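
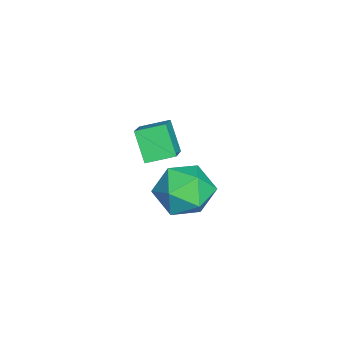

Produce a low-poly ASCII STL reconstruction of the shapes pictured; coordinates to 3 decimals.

solid 
facet normal 0.350 0.853 0.386
outer loop
vertex 1.674 -0.699 -0.054
vertex 2.106 -1.274 0.825
vertex 2.732 -1.109 -0.108
endloop
endfacet
facet normal 0.327 0.887 -0.327
outer loop
vertex 1.674 -0.699 -0.054
vertex 2.732 -1.109 -0.108
vertex 2.045 -1.188 -1.009
endloop
endfacet
facet normal -0.348 0.773 -0.531
outer loop
vertex 1.674 -0.699 -0.054
vertex 2.045 -1.188 -1.009
vertex 0.995 -1.402 -0.633
endloop
endfacet
facet normal -0.741 0.669 0.056
outer loop
vertex 1.674 -0.699 -0.054
vertex 0.995 -1.402 -0.633
vertex 1.033 -1.455 0.501
endloop
endfacet
facet normal -0.309 0.719 0.622
outer loop
vertex 1.674 -0.699 -0.054
vertex 1.033 -1.455 0.501
vertex 2.106 -1.274 0.825
endloop
endfacet
facet normal 0.728 0.357 -0.586
outer loop
vertex 2.045 -1.188 -1.009
vertex 2.732 -1.109 -0.108
vertex 2.707 -2.065 -0.721
endloop
endfacet
facet normal 0.766 0.303 0.567
outer loop
vertex 2.732 -1.109 -0.108
vertex 2.106 -1.274 0.825
vertex 2.745 -2.118 0.413
endloop
endfacet
facet normal -0.301 0.085 0.950
outer loop
vertex 2.106 -1.274 0.825
vertex 1.033 -1.455 0.501
vertex 1.695 -2.332 0.789
endloop
endfacet
facet normal -0.999 0.005 0.034
outer loop
vertex 1.033 -1.455 0.501
vertex 0.995 -1.402 -0.633
vertex 1.008 -2.411 -0.112
endloop
endfacet
facet normal -0.363 0.172 -0.916
outer loop
vertex 0.995 -1.402 -0.633
vertex 2.045 -1.188 -1.009
vertex 1.634 -2.246 -1.045
endloop
endfacet
facet normal 0.741 -0.669 -0.056
outer loop
vertex 2.066 -2.821 -0.166
vertex 2.707 -2.065 -0.721
vertex 2.745 -2.118 0.413
endloop
endfacet
facet normal 0.348 -0.773 0.531
outer loop
vertex 2.066 -2.821 -0.166
vertex 2.745 -2.118 0.413
vertex 1.695 -2.332 0.789
endloop
endfacet
facet normal -0.327 -0.887 0.327
outer loop
vertex 2.066 -2.821 -0.166
vertex 1.695 -2.332 0.789
vertex 1.008 -2.411 -0.112
endloop
endfacet
facet normal -0.350 -0.853 -0.386
outer loop
vertex 2.066 -2.821 -0.166
vertex 1.008 -2.411 -0.112
vertex 1.634 -2.246 -1.045
endloop
endfacet
facet normal 0.309 -0.719 -0.622
outer loop
vertex 2.066 -2.821 -0.166
vertex 1.634 -2.246 -1.045
vertex 2.707 -2.065 -0.721
endloop
endfacet
facet normal 0.999 -0.005 -0.034
outer loop
vertex 2.745 -2.118 0.413
vertex 2.707 -2.065 -0.721
vertex 2.732 -1.109 -0.108
endloop
endfacet
facet normal 0.363 -0.172 0.916
outer loop
vertex 1.695 -2.332 0.789
vertex 2.745 -2.118 0.413
vertex 2.106 -1.274 0.825
endloop
endfacet
facet normal -0.728 -0.357 0.586
outer loop
vertex 1.008 -2.411 -0.112
vertex 1.695 -2.332 0.789
vertex 1.033 -1.455 0.501
endloop
endfacet
facet normal -0.766 -0.303 -0.567
outer loop
vertex 1.634 -2.246 -1.045
vertex 1.008 -2.411 -0.112
vertex 0.995 -1.402 -0.633
endloop
endfacet
facet normal 0.301 -0.085 -0.950
outer loop
vertex 2.707 -2.065 -0.721
vertex 1.634 -2.246 -1.045
vertex 2.045 -1.188 -1.009
endloop
endfacet
facet normal -0.849 -0.043 -0.526
outer loop
vertex 2.368 -3.131 3.343
vertex 2.14 -2.169 3.632
vertex 2.967 -2.688 2.339
endloop
endfacet
facet normal 0.221 -0.934 -0.280
outer loop
vertex 4.08 -2.631 3.028
vertex 2.368 -3.131 3.343
vertex 2.967 -2.688 2.339
endloop
endfacet
facet normal -0.849 -0.043 -0.526
outer loop
vertex 2.967 -2.688 2.339
vertex 2.14 -2.169 3.632
vertex 2.739 -1.726 2.628
endloop
endfacet
facet normal 0.479 0.355 -0.803
outer loop
vertex 2.739 -1.726 2.628
vertex 4.08 -2.631 3.028
vertex 2.967 -2.688 2.339
endloop
endfacet
facet normal -0.479 -0.355 0.803
outer loop
vertex 2.368 -3.131 3.343
vertex 3.253 -2.112 4.321
vertex 2.14 -2.169 3.632
endloop
endfacet
facet normal 0.221 -0.934 -0.280
outer loop
vertex 3.481 -3.074 4.032
vertex 2.368 -3.131 3.343
vertex 4.08 -2.631 3.028
endloop
endfacet
facet normal -0.479 -0.355 0.803
outer loop
vertex 3.481 -3.074 4.032
vertex 3.253 -2.112 4.321
vertex 2.368 -3.131 3.343
endloop
endfacet
facet normal -0.221 0.934 0.280
outer loop
vertex 2.14 -2.169 3.632
vertex 3.253 -2.112 4.321
vertex 2.739 -1.726 2.628
endloop
endfacet
facet normal 0.479 0.355 -0.803
outer loop
vertex 3.852 -1.669 3.317
vertex 4.08 -2.631 3.028
vertex 2.739 -1.726 2.628
endloop
endfacet
facet normal -0.221 0.934 0.280
outer loop
vertex 2.739 -1.726 2.628
vertex 3.253 -2.112 4.321
vertex 3.852 -1.669 3.317
endloop
endfacet
facet normal 0.849 0.043 0.526
outer loop
vertex 3.852 -1.669 3.317
vertex 3.481 -3.074 4.032
vertex 4.08 -2.631 3.028
endloop
endfacet
facet normal 0.849 0.043 0.526
outer loop
vertex 3.253 -2.112 4.321
vertex 3.481 -3.074 4.032
vertex 3.852 -1.669 3.317
endloop
endfacet

endsolid


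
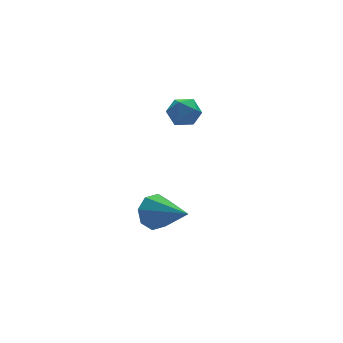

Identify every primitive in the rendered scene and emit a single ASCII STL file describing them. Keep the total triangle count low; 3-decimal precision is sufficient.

solid 
facet normal 0.099 0.400 0.911
outer loop
vertex 0.235 4.132 2.89
vertex 0.061 3.435 3.215
vertex 0.811 3.618 3.053
endloop
endfacet
facet normal 0.524 0.728 0.442
outer loop
vertex 0.235 4.132 2.89
vertex 0.811 3.618 3.053
vertex 0.822 4.021 2.376
endloop
endfacet
facet normal 0.116 0.990 -0.081
outer loop
vertex 0.235 4.132 2.89
vertex 0.822 4.021 2.376
vertex 0.08 4.087 2.118
endloop
endfacet
facet normal -0.562 0.824 0.065
outer loop
vertex 0.235 4.132 2.89
vertex 0.08 4.087 2.118
vertex -0.391 3.725 2.637
endloop
endfacet
facet normal -0.573 0.459 0.679
outer loop
vertex 0.235 4.132 2.89
vertex -0.391 3.725 2.637
vertex 0.061 3.435 3.215
endloop
endfacet
facet normal 0.958 0.238 0.157
outer loop
vertex 0.822 4.021 2.376
vertex 0.811 3.618 3.053
vertex 1.011 3.255 2.383
endloop
endfacet
facet normal 0.269 -0.292 0.918
outer loop
vertex 0.811 3.618 3.053
vertex 0.061 3.435 3.215
vertex 0.54 2.893 2.902
endloop
endfacet
facet normal -0.818 -0.197 0.541
outer loop
vertex 0.061 3.435 3.215
vertex -0.391 3.725 2.637
vertex -0.202 2.959 2.644
endloop
endfacet
facet normal -0.801 0.393 -0.452
outer loop
vertex -0.391 3.725 2.637
vertex 0.08 4.087 2.118
vertex -0.191 3.362 1.967
endloop
endfacet
facet normal 0.298 0.661 -0.688
outer loop
vertex 0.08 4.087 2.118
vertex 0.822 4.021 2.376
vertex 0.559 3.545 1.805
endloop
endfacet
facet normal 0.562 -0.824 -0.065
outer loop
vertex 0.385 2.848 2.13
vertex 1.011 3.255 2.383
vertex 0.54 2.893 2.902
endloop
endfacet
facet normal -0.116 -0.990 0.081
outer loop
vertex 0.385 2.848 2.13
vertex 0.54 2.893 2.902
vertex -0.202 2.959 2.644
endloop
endfacet
facet normal -0.524 -0.728 -0.442
outer loop
vertex 0.385 2.848 2.13
vertex -0.202 2.959 2.644
vertex -0.191 3.362 1.967
endloop
endfacet
facet normal -0.099 -0.400 -0.911
outer loop
vertex 0.385 2.848 2.13
vertex -0.191 3.362 1.967
vertex 0.559 3.545 1.805
endloop
endfacet
facet normal 0.573 -0.459 -0.679
outer loop
vertex 0.385 2.848 2.13
vertex 0.559 3.545 1.805
vertex 1.011 3.255 2.383
endloop
endfacet
facet normal 0.801 -0.393 0.452
outer loop
vertex 0.54 2.893 2.902
vertex 1.011 3.255 2.383
vertex 0.811 3.618 3.053
endloop
endfacet
facet normal -0.298 -0.661 0.688
outer loop
vertex -0.202 2.959 2.644
vertex 0.54 2.893 2.902
vertex 0.061 3.435 3.215
endloop
endfacet
facet normal -0.958 -0.238 -0.157
outer loop
vertex -0.191 3.362 1.967
vertex -0.202 2.959 2.644
vertex -0.391 3.725 2.637
endloop
endfacet
facet normal -0.269 0.292 -0.918
outer loop
vertex 0.559 3.545 1.805
vertex -0.191 3.362 1.967
vertex 0.08 4.087 2.118
endloop
endfacet
facet normal 0.818 0.197 -0.541
outer loop
vertex 1.011 3.255 2.383
vertex 0.559 3.545 1.805
vertex 0.822 4.021 2.376
endloop
endfacet
facet normal -0.228 0.865 -0.448
outer loop
vertex -2.515 -0.658 0.083
vertex -3.25 -0.641 0.49
vertex -2.476 -0.355 0.648
endloop
endfacet
facet normal 0.989 -0.149 0.012
outer loop
vertex -2.515 -0.658 0.083
vertex -2.476 -0.355 0.648
vertex -2.79 -2.379 1.39
endloop
endfacet
facet normal -0.228 0.864 -0.448
outer loop
vertex -2.476 -0.355 0.648
vertex -3.25 -0.641 0.49
vertex -2.89 -0.219 1.121
endloop
endfacet
facet normal 0.764 0.114 0.635
outer loop
vertex -2.476 -0.355 0.648
vertex -2.89 -0.219 1.121
vertex -2.79 -2.379 1.39
endloop
endfacet
facet normal -0.229 0.864 -0.448
outer loop
vertex -2.89 -0.219 1.121
vertex -3.25 -0.641 0.49
vertex -3.515 -0.331 1.224
endloop
endfacet
facet normal 0.139 0.129 0.982
outer loop
vertex -2.89 -0.219 1.121
vertex -3.515 -0.331 1.224
vertex -2.79 -2.379 1.39
endloop
endfacet
facet normal -0.228 0.865 -0.448
outer loop
vertex -3.515 -0.331 1.224
vertex -3.25 -0.641 0.49
vertex -3.984 -0.624 0.897
endloop
endfacet
facet normal -0.519 -0.115 0.847
outer loop
vertex -3.515 -0.331 1.224
vertex -3.984 -0.624 0.897
vertex -2.79 -2.379 1.39
endloop
endfacet
facet normal -0.229 0.864 -0.448
outer loop
vertex -3.984 -0.624 0.897
vertex -3.25 -0.641 0.49
vertex -4.023 -0.928 0.331
endloop
endfacet
facet normal -0.824 -0.473 0.311
outer loop
vertex -3.984 -0.624 0.897
vertex -4.023 -0.928 0.331
vertex -2.79 -2.379 1.39
endloop
endfacet
facet normal -0.229 0.864 -0.448
outer loop
vertex -4.023 -0.928 0.331
vertex -3.25 -0.641 0.49
vertex -3.609 -1.063 -0.141
endloop
endfacet
facet normal -0.598 -0.737 -0.314
outer loop
vertex -4.023 -0.928 0.331
vertex -3.609 -1.063 -0.141
vertex -2.79 -2.379 1.39
endloop
endfacet
facet normal -0.227 0.864 -0.449
outer loop
vertex -3.609 -1.063 -0.141
vertex -3.25 -0.641 0.49
vertex -2.984 -0.952 -0.244
endloop
endfacet
facet normal 0.025 -0.752 -0.659
outer loop
vertex -3.609 -1.063 -0.141
vertex -2.984 -0.952 -0.244
vertex -2.79 -2.379 1.39
endloop
endfacet
facet normal -0.229 0.864 -0.449
outer loop
vertex -2.984 -0.952 -0.244
vertex -3.25 -0.641 0.49
vertex -2.515 -0.658 0.083
endloop
endfacet
facet normal 0.684 -0.507 -0.524
outer loop
vertex -2.984 -0.952 -0.244
vertex -2.515 -0.658 0.083
vertex -2.79 -2.379 1.39
endloop
endfacet

endsolid


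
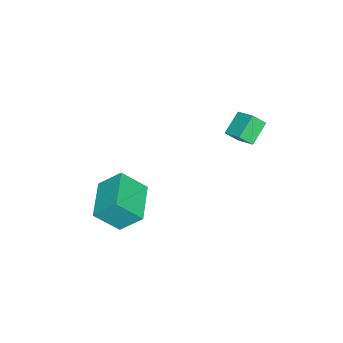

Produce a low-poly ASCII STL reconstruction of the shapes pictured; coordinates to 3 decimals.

solid 
facet normal -0.930 -0.341 0.135
outer loop
vertex 1.956 -3.249 -1.676
vertex 1.717 -2.156 -0.561
vertex 1.392 -2.173 -2.851
endloop
endfacet
facet normal 0.151 -0.692 -0.706
outer loop
vertex 3.383 -1.444 -3.139
vertex 1.956 -3.249 -1.676
vertex 1.392 -2.173 -2.851
endloop
endfacet
facet normal -0.930 -0.341 0.135
outer loop
vertex 1.392 -2.173 -2.851
vertex 1.717 -2.156 -0.561
vertex 1.153 -1.08 -1.736
endloop
endfacet
facet normal -0.334 0.636 -0.695
outer loop
vertex 1.153 -1.08 -1.736
vertex 3.383 -1.444 -3.139
vertex 1.392 -2.173 -2.851
endloop
endfacet
facet normal 0.334 -0.636 0.695
outer loop
vertex 1.956 -3.249 -1.676
vertex 3.708 -1.427 -0.849
vertex 1.717 -2.156 -0.561
endloop
endfacet
facet normal 0.151 -0.692 -0.706
outer loop
vertex 3.947 -2.52 -1.964
vertex 1.956 -3.249 -1.676
vertex 3.383 -1.444 -3.139
endloop
endfacet
facet normal 0.334 -0.636 0.695
outer loop
vertex 3.947 -2.52 -1.964
vertex 3.708 -1.427 -0.849
vertex 1.956 -3.249 -1.676
endloop
endfacet
facet normal -0.151 0.692 0.706
outer loop
vertex 1.717 -2.156 -0.561
vertex 3.708 -1.427 -0.849
vertex 1.153 -1.08 -1.736
endloop
endfacet
facet normal -0.334 0.636 -0.695
outer loop
vertex 3.144 -0.351 -2.024
vertex 3.383 -1.444 -3.139
vertex 1.153 -1.08 -1.736
endloop
endfacet
facet normal -0.151 0.692 0.706
outer loop
vertex 1.153 -1.08 -1.736
vertex 3.708 -1.427 -0.849
vertex 3.144 -0.351 -2.024
endloop
endfacet
facet normal 0.930 0.341 -0.135
outer loop
vertex 3.144 -0.351 -2.024
vertex 3.947 -2.52 -1.964
vertex 3.383 -1.444 -3.139
endloop
endfacet
facet normal 0.930 0.341 -0.135
outer loop
vertex 3.708 -1.427 -0.849
vertex 3.947 -2.52 -1.964
vertex 3.144 -0.351 -2.024
endloop
endfacet
facet normal -0.382 0.604 -0.699
outer loop
vertex -3.905 1.989 0.354
vertex -3.358 2.97 0.903
vertex -2.79 1.8 -0.419
endloop
endfacet
facet normal -0.437 -0.785 -0.439
outer loop
vertex -2.442 1.25 0.217
vertex -3.905 1.989 0.354
vertex -2.79 1.8 -0.419
endloop
endfacet
facet normal -0.382 0.604 -0.699
outer loop
vertex -2.79 1.8 -0.419
vertex -3.358 2.97 0.903
vertex -2.243 2.781 0.13
endloop
endfacet
facet normal 0.814 -0.138 -0.565
outer loop
vertex -2.243 2.781 0.13
vertex -2.442 1.25 0.217
vertex -2.79 1.8 -0.419
endloop
endfacet
facet normal -0.814 0.138 0.565
outer loop
vertex -3.905 1.989 0.354
vertex -3.01 2.42 1.539
vertex -3.358 2.97 0.903
endloop
endfacet
facet normal -0.437 -0.785 -0.439
outer loop
vertex -3.557 1.439 0.99
vertex -3.905 1.989 0.354
vertex -2.442 1.25 0.217
endloop
endfacet
facet normal -0.814 0.138 0.565
outer loop
vertex -3.557 1.439 0.99
vertex -3.01 2.42 1.539
vertex -3.905 1.989 0.354
endloop
endfacet
facet normal 0.437 0.785 0.439
outer loop
vertex -3.358 2.97 0.903
vertex -3.01 2.42 1.539
vertex -2.243 2.781 0.13
endloop
endfacet
facet normal 0.814 -0.138 -0.565
outer loop
vertex -1.895 2.231 0.766
vertex -2.442 1.25 0.217
vertex -2.243 2.781 0.13
endloop
endfacet
facet normal 0.437 0.785 0.439
outer loop
vertex -2.243 2.781 0.13
vertex -3.01 2.42 1.539
vertex -1.895 2.231 0.766
endloop
endfacet
facet normal 0.382 -0.604 0.699
outer loop
vertex -1.895 2.231 0.766
vertex -3.557 1.439 0.99
vertex -2.442 1.25 0.217
endloop
endfacet
facet normal 0.382 -0.604 0.699
outer loop
vertex -3.01 2.42 1.539
vertex -3.557 1.439 0.99
vertex -1.895 2.231 0.766
endloop
endfacet

endsolid


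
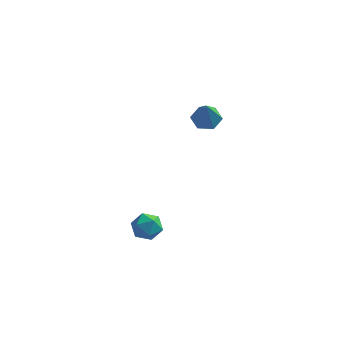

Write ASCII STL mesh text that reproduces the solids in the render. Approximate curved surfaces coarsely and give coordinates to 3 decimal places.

solid 
facet normal 0.245 0.967 -0.071
outer loop
vertex -3.179 -3.196 -3.799
vertex -3.872 -2.986 -3.331
vertex -3.12 -3.148 -2.941
endloop
endfacet
facet normal 0.827 0.555 -0.088
outer loop
vertex -3.179 -3.196 -3.799
vertex -3.12 -3.148 -2.941
vertex -2.733 -3.792 -3.364
endloop
endfacet
facet normal 0.762 0.104 -0.639
outer loop
vertex -3.179 -3.196 -3.799
vertex -2.733 -3.792 -3.364
vertex -3.246 -4.029 -4.015
endloop
endfacet
facet normal 0.141 0.238 -0.961
outer loop
vertex -3.179 -3.196 -3.799
vertex -3.246 -4.029 -4.015
vertex -3.95 -3.531 -3.995
endloop
endfacet
facet normal -0.179 0.771 -0.611
outer loop
vertex -3.179 -3.196 -3.799
vertex -3.95 -3.531 -3.995
vertex -3.872 -2.986 -3.331
endloop
endfacet
facet normal 0.842 0.170 0.511
outer loop
vertex -2.733 -3.792 -3.364
vertex -3.12 -3.148 -2.941
vertex -3.15 -3.949 -2.625
endloop
endfacet
facet normal -0.099 0.837 0.538
outer loop
vertex -3.12 -3.148 -2.941
vertex -3.872 -2.986 -3.331
vertex -3.854 -3.451 -2.605
endloop
endfacet
facet normal -0.787 0.519 -0.334
outer loop
vertex -3.872 -2.986 -3.331
vertex -3.95 -3.531 -3.995
vertex -4.367 -3.688 -3.256
endloop
endfacet
facet normal -0.269 -0.345 -0.899
outer loop
vertex -3.95 -3.531 -3.995
vertex -3.246 -4.029 -4.015
vertex -3.98 -4.332 -3.679
endloop
endfacet
facet normal 0.737 -0.560 -0.377
outer loop
vertex -3.246 -4.029 -4.015
vertex -2.733 -3.792 -3.364
vertex -3.228 -4.494 -3.289
endloop
endfacet
facet normal -0.141 -0.238 0.961
outer loop
vertex -3.921 -4.284 -2.821
vertex -3.15 -3.949 -2.625
vertex -3.854 -3.451 -2.605
endloop
endfacet
facet normal -0.762 -0.104 0.639
outer loop
vertex -3.921 -4.284 -2.821
vertex -3.854 -3.451 -2.605
vertex -4.367 -3.688 -3.256
endloop
endfacet
facet normal -0.827 -0.555 0.088
outer loop
vertex -3.921 -4.284 -2.821
vertex -4.367 -3.688 -3.256
vertex -3.98 -4.332 -3.679
endloop
endfacet
facet normal -0.245 -0.967 0.071
outer loop
vertex -3.921 -4.284 -2.821
vertex -3.98 -4.332 -3.679
vertex -3.228 -4.494 -3.289
endloop
endfacet
facet normal 0.179 -0.771 0.611
outer loop
vertex -3.921 -4.284 -2.821
vertex -3.228 -4.494 -3.289
vertex -3.15 -3.949 -2.625
endloop
endfacet
facet normal 0.269 0.345 0.899
outer loop
vertex -3.854 -3.451 -2.605
vertex -3.15 -3.949 -2.625
vertex -3.12 -3.148 -2.941
endloop
endfacet
facet normal -0.737 0.560 0.377
outer loop
vertex -4.367 -3.688 -3.256
vertex -3.854 -3.451 -2.605
vertex -3.872 -2.986 -3.331
endloop
endfacet
facet normal -0.842 -0.170 -0.511
outer loop
vertex -3.98 -4.332 -3.679
vertex -4.367 -3.688 -3.256
vertex -3.95 -3.531 -3.995
endloop
endfacet
facet normal 0.099 -0.837 -0.538
outer loop
vertex -3.228 -4.494 -3.289
vertex -3.98 -4.332 -3.679
vertex -3.246 -4.029 -4.015
endloop
endfacet
facet normal 0.787 -0.519 0.334
outer loop
vertex -3.15 -3.949 -2.625
vertex -3.228 -4.494 -3.289
vertex -2.733 -3.792 -3.364
endloop
endfacet
facet normal -0.105 0.496 -0.862
outer loop
vertex -0.687 -0.082 2.511
vertex -1.464 -0.224 2.524
vertex -1.175 0.428 2.864
endloop
endfacet
facet normal 0.765 0.366 0.530
outer loop
vertex -0.687 -0.082 2.511
vertex -1.175 0.428 2.864
vertex -1.276 -1.116 4.076
endloop
endfacet
facet normal -0.104 0.496 -0.862
outer loop
vertex -1.175 0.428 2.864
vertex -1.464 -0.224 2.524
vertex -1.953 0.287 2.877
endloop
endfacet
facet normal -0.099 0.618 0.780
outer loop
vertex -1.175 0.428 2.864
vertex -1.953 0.287 2.877
vertex -1.276 -1.116 4.076
endloop
endfacet
facet normal -0.104 0.496 -0.862
outer loop
vertex -1.953 0.287 2.877
vertex -1.464 -0.224 2.524
vertex -2.241 -0.365 2.537
endloop
endfacet
facet normal -0.828 0.076 0.556
outer loop
vertex -1.953 0.287 2.877
vertex -2.241 -0.365 2.537
vertex -1.276 -1.116 4.076
endloop
endfacet
facet normal -0.104 0.496 -0.862
outer loop
vertex -2.241 -0.365 2.537
vertex -1.464 -0.224 2.524
vertex -1.752 -0.876 2.184
endloop
endfacet
facet normal -0.691 -0.718 0.083
outer loop
vertex -2.241 -0.365 2.537
vertex -1.752 -0.876 2.184
vertex -1.276 -1.116 4.076
endloop
endfacet
facet normal -0.104 0.496 -0.862
outer loop
vertex -1.752 -0.876 2.184
vertex -1.464 -0.224 2.524
vertex -0.975 -0.735 2.171
endloop
endfacet
facet normal 0.173 -0.971 -0.167
outer loop
vertex -1.752 -0.876 2.184
vertex -0.975 -0.735 2.171
vertex -1.276 -1.116 4.076
endloop
endfacet
facet normal -0.105 0.495 -0.862
outer loop
vertex -0.975 -0.735 2.171
vertex -1.464 -0.224 2.524
vertex -0.687 -0.082 2.511
endloop
endfacet
facet normal 0.902 -0.428 0.057
outer loop
vertex -0.975 -0.735 2.171
vertex -0.687 -0.082 2.511
vertex -1.276 -1.116 4.076
endloop
endfacet

endsolid


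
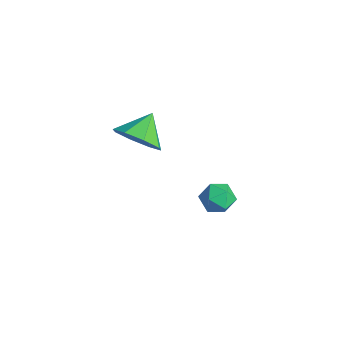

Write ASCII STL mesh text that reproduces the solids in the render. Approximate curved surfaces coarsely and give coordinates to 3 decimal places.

solid 
facet normal 0.392 -0.729 -0.561
outer loop
vertex -1.318 0.37 3.67
vertex -2.043 0.491 3.006
vertex -1.141 0.877 3.135
endloop
endfacet
facet normal 0.490 0.546 0.680
outer loop
vertex -1.318 0.37 3.67
vertex -1.141 0.877 3.135
vertex -2.537 1.409 3.714
endloop
endfacet
facet normal 0.392 -0.729 -0.561
outer loop
vertex -1.141 0.877 3.135
vertex -2.043 0.491 3.006
vertex -1.492 1.157 2.525
endloop
endfacet
facet normal 0.413 0.894 0.173
outer loop
vertex -1.141 0.877 3.135
vertex -1.492 1.157 2.525
vertex -2.537 1.409 3.714
endloop
endfacet
facet normal 0.392 -0.729 -0.561
outer loop
vertex -1.492 1.157 2.525
vertex -2.043 0.491 3.006
vertex -2.166 1.047 2.197
endloop
endfacet
facet normal -0.041 0.970 -0.241
outer loop
vertex -1.492 1.157 2.525
vertex -2.166 1.047 2.197
vertex -2.537 1.409 3.714
endloop
endfacet
facet normal 0.392 -0.729 -0.561
outer loop
vertex -2.166 1.047 2.197
vertex -2.043 0.491 3.006
vertex -2.768 0.611 2.343
endloop
endfacet
facet normal -0.605 0.728 -0.322
outer loop
vertex -2.166 1.047 2.197
vertex -2.768 0.611 2.343
vertex -2.537 1.409 3.714
endloop
endfacet
facet normal 0.391 -0.730 -0.560
outer loop
vertex -2.768 0.611 2.343
vertex -2.043 0.491 3.006
vertex -2.946 0.105 2.878
endloop
endfacet
facet normal -0.950 0.312 -0.021
outer loop
vertex -2.768 0.611 2.343
vertex -2.946 0.105 2.878
vertex -2.537 1.409 3.714
endloop
endfacet
facet normal 0.391 -0.729 -0.562
outer loop
vertex -2.946 0.105 2.878
vertex -2.043 0.491 3.006
vertex -2.594 -0.176 3.488
endloop
endfacet
facet normal -0.873 -0.038 0.486
outer loop
vertex -2.946 0.105 2.878
vertex -2.594 -0.176 3.488
vertex -2.537 1.409 3.714
endloop
endfacet
facet normal 0.392 -0.729 -0.561
outer loop
vertex -2.594 -0.176 3.488
vertex -2.043 0.491 3.006
vertex -1.92 -0.066 3.816
endloop
endfacet
facet normal -0.420 -0.113 0.901
outer loop
vertex -2.594 -0.176 3.488
vertex -1.92 -0.066 3.816
vertex -2.537 1.409 3.714
endloop
endfacet
facet normal 0.392 -0.729 -0.561
outer loop
vertex -1.92 -0.066 3.816
vertex -2.043 0.491 3.006
vertex -1.318 0.37 3.67
endloop
endfacet
facet normal 0.145 0.128 0.981
outer loop
vertex -1.92 -0.066 3.816
vertex -1.318 0.37 3.67
vertex -2.537 1.409 3.714
endloop
endfacet
facet normal 0.140 -0.256 0.957
outer loop
vertex -1.151 3.751 -1.048
vertex -1.84 3.438 -1.031
vertex -1.24 3.022 -1.23
endloop
endfacet
facet normal 0.759 -0.243 0.604
outer loop
vertex -1.151 3.751 -1.048
vertex -1.24 3.022 -1.23
vertex -0.776 3.46 -1.637
endloop
endfacet
facet normal 0.847 0.412 0.336
outer loop
vertex -1.151 3.751 -1.048
vertex -0.776 3.46 -1.637
vertex -1.089 4.147 -1.69
endloop
endfacet
facet normal 0.281 0.804 0.523
outer loop
vertex -1.151 3.751 -1.048
vertex -1.089 4.147 -1.69
vertex -1.747 4.133 -1.315
endloop
endfacet
facet normal -0.155 0.391 0.907
outer loop
vertex -1.151 3.751 -1.048
vertex -1.747 4.133 -1.315
vertex -1.84 3.438 -1.031
endloop
endfacet
facet normal 0.712 -0.700 0.058
outer loop
vertex -0.776 3.46 -1.637
vertex -1.24 3.022 -1.23
vertex -1.233 2.967 -1.985
endloop
endfacet
facet normal -0.291 -0.721 0.629
outer loop
vertex -1.24 3.022 -1.23
vertex -1.84 3.438 -1.031
vertex -1.891 2.953 -1.61
endloop
endfacet
facet normal -0.770 0.327 0.548
outer loop
vertex -1.84 3.438 -1.031
vertex -1.747 4.133 -1.315
vertex -2.204 3.64 -1.663
endloop
endfacet
facet normal -0.063 0.995 -0.073
outer loop
vertex -1.747 4.133 -1.315
vertex -1.089 4.147 -1.69
vertex -1.74 4.078 -2.07
endloop
endfacet
facet normal 0.854 0.360 -0.377
outer loop
vertex -1.089 4.147 -1.69
vertex -0.776 3.46 -1.637
vertex -1.14 3.662 -2.269
endloop
endfacet
facet normal -0.281 -0.804 -0.523
outer loop
vertex -1.829 3.349 -2.252
vertex -1.233 2.967 -1.985
vertex -1.891 2.953 -1.61
endloop
endfacet
facet normal -0.847 -0.412 -0.336
outer loop
vertex -1.829 3.349 -2.252
vertex -1.891 2.953 -1.61
vertex -2.204 3.64 -1.663
endloop
endfacet
facet normal -0.759 0.243 -0.604
outer loop
vertex -1.829 3.349 -2.252
vertex -2.204 3.64 -1.663
vertex -1.74 4.078 -2.07
endloop
endfacet
facet normal -0.140 0.256 -0.957
outer loop
vertex -1.829 3.349 -2.252
vertex -1.74 4.078 -2.07
vertex -1.14 3.662 -2.269
endloop
endfacet
facet normal 0.155 -0.391 -0.907
outer loop
vertex -1.829 3.349 -2.252
vertex -1.14 3.662 -2.269
vertex -1.233 2.967 -1.985
endloop
endfacet
facet normal 0.063 -0.995 0.073
outer loop
vertex -1.891 2.953 -1.61
vertex -1.233 2.967 -1.985
vertex -1.24 3.022 -1.23
endloop
endfacet
facet normal -0.854 -0.360 0.377
outer loop
vertex -2.204 3.64 -1.663
vertex -1.891 2.953 -1.61
vertex -1.84 3.438 -1.031
endloop
endfacet
facet normal -0.712 0.700 -0.058
outer loop
vertex -1.74 4.078 -2.07
vertex -2.204 3.64 -1.663
vertex -1.747 4.133 -1.315
endloop
endfacet
facet normal 0.291 0.721 -0.629
outer loop
vertex -1.14 3.662 -2.269
vertex -1.74 4.078 -2.07
vertex -1.089 4.147 -1.69
endloop
endfacet
facet normal 0.770 -0.327 -0.548
outer loop
vertex -1.233 2.967 -1.985
vertex -1.14 3.662 -2.269
vertex -0.776 3.46 -1.637
endloop
endfacet

endsolid


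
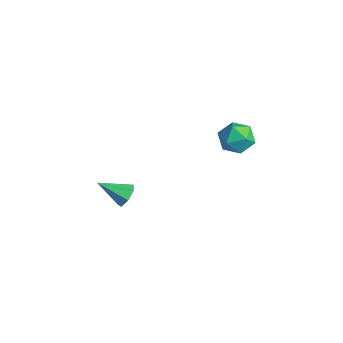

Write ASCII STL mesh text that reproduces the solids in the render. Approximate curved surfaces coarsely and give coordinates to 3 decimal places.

solid 
facet normal 0.455 0.707 -0.541
outer loop
vertex -0.552 -1.026 -3.369
vertex -1.153 -0.835 -3.625
vertex -0.839 -0.609 -3.066
endloop
endfacet
facet normal 0.529 -0.229 0.817
outer loop
vertex -0.552 -1.026 -3.369
vertex -0.839 -0.609 -3.066
vertex -1.867 -1.945 -2.775
endloop
endfacet
facet normal 0.456 0.706 -0.542
outer loop
vertex -0.839 -0.609 -3.066
vertex -1.153 -0.835 -3.625
vertex -1.362 -0.362 -3.184
endloop
endfacet
facet normal -0.086 0.275 0.958
outer loop
vertex -0.839 -0.609 -3.066
vertex -1.362 -0.362 -3.184
vertex -1.867 -1.945 -2.775
endloop
endfacet
facet normal 0.455 0.707 -0.542
outer loop
vertex -1.362 -0.362 -3.184
vertex -1.153 -0.835 -3.625
vertex -1.728 -0.472 -3.634
endloop
endfacet
facet normal -0.761 0.379 0.526
outer loop
vertex -1.362 -0.362 -3.184
vertex -1.728 -0.472 -3.634
vertex -1.867 -1.945 -2.775
endloop
endfacet
facet normal 0.455 0.707 -0.542
outer loop
vertex -1.728 -0.472 -3.634
vertex -1.153 -0.835 -3.625
vertex -1.66 -0.856 -4.078
endloop
endfacet
facet normal -0.988 0.003 -0.154
outer loop
vertex -1.728 -0.472 -3.634
vertex -1.66 -0.856 -4.078
vertex -1.867 -1.945 -2.775
endloop
endfacet
facet normal 0.455 0.706 -0.542
outer loop
vertex -1.66 -0.856 -4.078
vertex -1.153 -0.835 -3.625
vertex -1.211 -1.224 -4.18
endloop
endfacet
facet normal -0.595 -0.568 -0.569
outer loop
vertex -1.66 -0.856 -4.078
vertex -1.211 -1.224 -4.18
vertex -1.867 -1.945 -2.775
endloop
endfacet
facet normal 0.455 0.706 -0.542
outer loop
vertex -1.211 -1.224 -4.18
vertex -1.153 -0.835 -3.625
vertex -0.718 -1.3 -3.865
endloop
endfacet
facet normal 0.121 -0.905 -0.408
outer loop
vertex -1.211 -1.224 -4.18
vertex -0.718 -1.3 -3.865
vertex -1.867 -1.945 -2.775
endloop
endfacet
facet normal 0.455 0.706 -0.542
outer loop
vertex -0.718 -1.3 -3.865
vertex -1.153 -0.835 -3.625
vertex -0.552 -1.026 -3.369
endloop
endfacet
facet normal 0.622 -0.755 0.209
outer loop
vertex -0.718 -1.3 -3.865
vertex -0.552 -1.026 -3.369
vertex -1.867 -1.945 -2.775
endloop
endfacet
facet normal -0.537 0.764 0.358
outer loop
vertex 2.447 3.342 2.204
vertex 2.121 2.807 2.856
vertex 2.881 3.276 2.995
endloop
endfacet
facet normal 0.062 0.997 0.049
outer loop
vertex 2.447 3.342 2.204
vertex 2.881 3.276 2.995
vertex 3.349 3.285 2.221
endloop
endfacet
facet normal 0.061 0.775 -0.629
outer loop
vertex 2.447 3.342 2.204
vertex 3.349 3.285 2.221
vertex 2.879 2.821 1.604
endloop
endfacet
facet normal -0.539 0.404 -0.739
outer loop
vertex 2.447 3.342 2.204
vertex 2.879 2.821 1.604
vertex 2.119 2.525 1.996
endloop
endfacet
facet normal -0.909 0.397 -0.128
outer loop
vertex 2.447 3.342 2.204
vertex 2.119 2.525 1.996
vertex 2.121 2.807 2.856
endloop
endfacet
facet normal 0.614 0.692 0.380
outer loop
vertex 3.349 3.285 2.221
vertex 2.881 3.276 2.995
vertex 3.581 2.715 2.884
endloop
endfacet
facet normal -0.355 0.314 0.881
outer loop
vertex 2.881 3.276 2.995
vertex 2.121 2.807 2.856
vertex 2.821 2.419 3.276
endloop
endfacet
facet normal -0.955 -0.280 0.094
outer loop
vertex 2.121 2.807 2.856
vertex 2.119 2.525 1.996
vertex 2.351 1.955 2.659
endloop
endfacet
facet normal -0.357 -0.268 -0.895
outer loop
vertex 2.119 2.525 1.996
vertex 2.879 2.821 1.604
vertex 2.819 1.964 1.885
endloop
endfacet
facet normal 0.614 0.331 -0.717
outer loop
vertex 2.879 2.821 1.604
vertex 3.349 3.285 2.221
vertex 3.579 2.433 2.024
endloop
endfacet
facet normal 0.539 -0.404 0.739
outer loop
vertex 3.253 1.898 2.676
vertex 3.581 2.715 2.884
vertex 2.821 2.419 3.276
endloop
endfacet
facet normal -0.061 -0.775 0.629
outer loop
vertex 3.253 1.898 2.676
vertex 2.821 2.419 3.276
vertex 2.351 1.955 2.659
endloop
endfacet
facet normal -0.062 -0.997 -0.049
outer loop
vertex 3.253 1.898 2.676
vertex 2.351 1.955 2.659
vertex 2.819 1.964 1.885
endloop
endfacet
facet normal 0.537 -0.764 -0.358
outer loop
vertex 3.253 1.898 2.676
vertex 2.819 1.964 1.885
vertex 3.579 2.433 2.024
endloop
endfacet
facet normal 0.909 -0.397 0.128
outer loop
vertex 3.253 1.898 2.676
vertex 3.579 2.433 2.024
vertex 3.581 2.715 2.884
endloop
endfacet
facet normal 0.357 0.268 0.895
outer loop
vertex 2.821 2.419 3.276
vertex 3.581 2.715 2.884
vertex 2.881 3.276 2.995
endloop
endfacet
facet normal -0.614 -0.331 0.717
outer loop
vertex 2.351 1.955 2.659
vertex 2.821 2.419 3.276
vertex 2.121 2.807 2.856
endloop
endfacet
facet normal -0.614 -0.692 -0.380
outer loop
vertex 2.819 1.964 1.885
vertex 2.351 1.955 2.659
vertex 2.119 2.525 1.996
endloop
endfacet
facet normal 0.355 -0.314 -0.881
outer loop
vertex 3.579 2.433 2.024
vertex 2.819 1.964 1.885
vertex 2.879 2.821 1.604
endloop
endfacet
facet normal 0.955 0.280 -0.094
outer loop
vertex 3.581 2.715 2.884
vertex 3.579 2.433 2.024
vertex 3.349 3.285 2.221
endloop
endfacet

endsolid


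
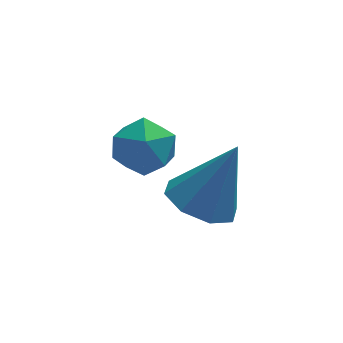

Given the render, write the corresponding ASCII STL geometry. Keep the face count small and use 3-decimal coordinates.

solid 
facet normal -0.442 -0.085 -0.893
outer loop
vertex -0.634 -0.414 -2.395
vertex -1.176 -1.092 -2.062
vertex -1.241 -0.166 -2.118
endloop
endfacet
facet normal 0.434 0.887 0.156
outer loop
vertex -0.634 -0.414 -2.395
vertex -1.241 -0.166 -2.118
vertex -0.324 -0.928 -0.338
endloop
endfacet
facet normal -0.441 -0.085 -0.893
outer loop
vertex -1.241 -0.166 -2.118
vertex -1.176 -1.092 -2.062
vertex -1.81 -0.461 -1.809
endloop
endfacet
facet normal -0.193 0.862 0.468
outer loop
vertex -1.241 -0.166 -2.118
vertex -1.81 -0.461 -1.809
vertex -0.324 -0.928 -0.338
endloop
endfacet
facet normal -0.442 -0.086 -0.893
outer loop
vertex -1.81 -0.461 -1.809
vertex -1.176 -1.092 -2.062
vertex -2.008 -1.125 -1.647
endloop
endfacet
facet normal -0.599 0.354 0.718
outer loop
vertex -1.81 -0.461 -1.809
vertex -2.008 -1.125 -1.647
vertex -0.324 -0.928 -0.338
endloop
endfacet
facet normal -0.442 -0.085 -0.893
outer loop
vertex -2.008 -1.125 -1.647
vertex -1.176 -1.092 -2.062
vertex -1.719 -1.77 -1.729
endloop
endfacet
facet normal -0.551 -0.344 0.761
outer loop
vertex -2.008 -1.125 -1.647
vertex -1.719 -1.77 -1.729
vertex -0.324 -0.928 -0.338
endloop
endfacet
facet normal -0.442 -0.085 -0.893
outer loop
vertex -1.719 -1.77 -1.729
vertex -1.176 -1.092 -2.062
vertex -1.112 -2.018 -2.006
endloop
endfacet
facet normal -0.074 -0.818 0.570
outer loop
vertex -1.719 -1.77 -1.729
vertex -1.112 -2.018 -2.006
vertex -0.324 -0.928 -0.338
endloop
endfacet
facet normal -0.441 -0.085 -0.894
outer loop
vertex -1.112 -2.018 -2.006
vertex -1.176 -1.092 -2.062
vertex -0.542 -1.724 -2.315
endloop
endfacet
facet normal 0.550 -0.794 0.259
outer loop
vertex -1.112 -2.018 -2.006
vertex -0.542 -1.724 -2.315
vertex -0.324 -0.928 -0.338
endloop
endfacet
facet normal -0.441 -0.085 -0.893
outer loop
vertex -0.542 -1.724 -2.315
vertex -1.176 -1.092 -2.062
vertex -0.344 -1.059 -2.476
endloop
endfacet
facet normal 0.959 -0.283 0.008
outer loop
vertex -0.542 -1.724 -2.315
vertex -0.344 -1.059 -2.476
vertex -0.324 -0.928 -0.338
endloop
endfacet
facet normal -0.441 -0.086 -0.893
outer loop
vertex -0.344 -1.059 -2.476
vertex -1.176 -1.092 -2.062
vertex -0.634 -0.414 -2.395
endloop
endfacet
facet normal 0.910 0.413 -0.034
outer loop
vertex -0.344 -1.059 -2.476
vertex -0.634 -0.414 -2.395
vertex -0.324 -0.928 -0.338
endloop
endfacet
facet normal -0.541 0.692 -0.478
outer loop
vertex -2.488 -1.095 -0.097
vertex -3.185 -1.494 0.114
vertex -2.875 -0.907 0.614
endloop
endfacet
facet normal 0.064 0.973 -0.222
outer loop
vertex -2.488 -1.095 -0.097
vertex -2.875 -0.907 0.614
vertex -2.047 -0.966 0.595
endloop
endfacet
facet normal 0.611 0.612 -0.503
outer loop
vertex -2.488 -1.095 -0.097
vertex -2.047 -0.966 0.595
vertex -1.845 -1.588 0.084
endloop
endfacet
facet normal 0.344 0.106 -0.933
outer loop
vertex -2.488 -1.095 -0.097
vertex -1.845 -1.588 0.084
vertex -2.549 -1.915 -0.213
endloop
endfacet
facet normal -0.367 0.157 -0.917
outer loop
vertex -2.488 -1.095 -0.097
vertex -2.549 -1.915 -0.213
vertex -3.185 -1.494 0.114
endloop
endfacet
facet normal 0.073 0.872 0.485
outer loop
vertex -2.047 -0.966 0.595
vertex -2.875 -0.907 0.614
vertex -2.471 -1.285 1.233
endloop
endfacet
facet normal -0.906 0.418 0.071
outer loop
vertex -2.875 -0.907 0.614
vertex -3.185 -1.494 0.114
vertex -3.175 -1.612 0.936
endloop
endfacet
facet normal -0.625 -0.448 -0.639
outer loop
vertex -3.185 -1.494 0.114
vertex -2.549 -1.915 -0.213
vertex -2.973 -2.234 0.425
endloop
endfacet
facet normal 0.526 -0.528 -0.666
outer loop
vertex -2.549 -1.915 -0.213
vertex -1.845 -1.588 0.084
vertex -2.145 -2.293 0.406
endloop
endfacet
facet normal 0.958 0.287 0.030
outer loop
vertex -1.845 -1.588 0.084
vertex -2.047 -0.966 0.595
vertex -1.835 -1.706 0.906
endloop
endfacet
facet normal -0.344 -0.106 0.933
outer loop
vertex -2.532 -2.105 1.117
vertex -2.471 -1.285 1.233
vertex -3.175 -1.612 0.936
endloop
endfacet
facet normal -0.611 -0.612 0.503
outer loop
vertex -2.532 -2.105 1.117
vertex -3.175 -1.612 0.936
vertex -2.973 -2.234 0.425
endloop
endfacet
facet normal -0.064 -0.973 0.222
outer loop
vertex -2.532 -2.105 1.117
vertex -2.973 -2.234 0.425
vertex -2.145 -2.293 0.406
endloop
endfacet
facet normal 0.541 -0.692 0.478
outer loop
vertex -2.532 -2.105 1.117
vertex -2.145 -2.293 0.406
vertex -1.835 -1.706 0.906
endloop
endfacet
facet normal 0.367 -0.157 0.917
outer loop
vertex -2.532 -2.105 1.117
vertex -1.835 -1.706 0.906
vertex -2.471 -1.285 1.233
endloop
endfacet
facet normal -0.526 0.528 0.666
outer loop
vertex -3.175 -1.612 0.936
vertex -2.471 -1.285 1.233
vertex -2.875 -0.907 0.614
endloop
endfacet
facet normal -0.958 -0.287 -0.030
outer loop
vertex -2.973 -2.234 0.425
vertex -3.175 -1.612 0.936
vertex -3.185 -1.494 0.114
endloop
endfacet
facet normal -0.073 -0.872 -0.485
outer loop
vertex -2.145 -2.293 0.406
vertex -2.973 -2.234 0.425
vertex -2.549 -1.915 -0.213
endloop
endfacet
facet normal 0.906 -0.418 -0.071
outer loop
vertex -1.835 -1.706 0.906
vertex -2.145 -2.293 0.406
vertex -1.845 -1.588 0.084
endloop
endfacet
facet normal 0.625 0.448 0.639
outer loop
vertex -2.471 -1.285 1.233
vertex -1.835 -1.706 0.906
vertex -2.047 -0.966 0.595
endloop
endfacet

endsolid


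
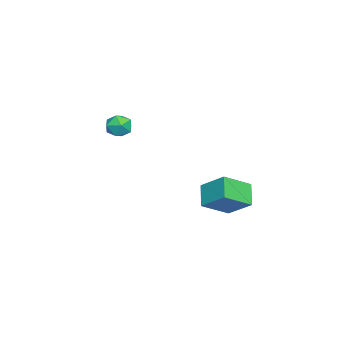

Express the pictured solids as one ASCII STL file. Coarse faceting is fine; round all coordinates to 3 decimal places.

solid 
facet normal -0.595 0.634 -0.494
outer loop
vertex 1.06 1.325 -2.934
vertex 1.516 2.412 -2.089
vertex 1.94 1.552 -3.702
endloop
endfacet
facet normal -0.315 -0.749 -0.583
outer loop
vertex 2.844 0.588 -2.951
vertex 1.06 1.325 -2.934
vertex 1.94 1.552 -3.702
endloop
endfacet
facet normal -0.595 0.633 -0.494
outer loop
vertex 1.94 1.552 -3.702
vertex 1.516 2.412 -2.089
vertex 2.396 2.639 -2.858
endloop
endfacet
facet normal 0.740 0.191 -0.645
outer loop
vertex 2.396 2.639 -2.858
vertex 2.844 0.588 -2.951
vertex 1.94 1.552 -3.702
endloop
endfacet
facet normal -0.740 -0.191 0.645
outer loop
vertex 1.06 1.325 -2.934
vertex 2.42 1.448 -1.338
vertex 1.516 2.412 -2.089
endloop
endfacet
facet normal -0.315 -0.750 -0.582
outer loop
vertex 1.964 0.361 -2.182
vertex 1.06 1.325 -2.934
vertex 2.844 0.588 -2.951
endloop
endfacet
facet normal -0.740 -0.191 0.645
outer loop
vertex 1.964 0.361 -2.182
vertex 2.42 1.448 -1.338
vertex 1.06 1.325 -2.934
endloop
endfacet
facet normal 0.315 0.749 0.582
outer loop
vertex 1.516 2.412 -2.089
vertex 2.42 1.448 -1.338
vertex 2.396 2.639 -2.858
endloop
endfacet
facet normal 0.740 0.191 -0.645
outer loop
vertex 3.3 1.675 -2.106
vertex 2.844 0.588 -2.951
vertex 2.396 2.639 -2.858
endloop
endfacet
facet normal 0.315 0.750 0.582
outer loop
vertex 2.396 2.639 -2.858
vertex 2.42 1.448 -1.338
vertex 3.3 1.675 -2.106
endloop
endfacet
facet normal 0.595 -0.634 0.494
outer loop
vertex 3.3 1.675 -2.106
vertex 1.964 0.361 -2.182
vertex 2.844 0.588 -2.951
endloop
endfacet
facet normal 0.595 -0.634 0.495
outer loop
vertex 2.42 1.448 -1.338
vertex 1.964 0.361 -2.182
vertex 3.3 1.675 -2.106
endloop
endfacet
facet normal -0.406 -0.440 0.801
outer loop
vertex -1.021 -3.865 0.228
vertex -0.669 -4.446 0.087
vertex -0.388 -3.961 0.496
endloop
endfacet
facet normal -0.342 0.264 0.902
outer loop
vertex -1.021 -3.865 0.228
vertex -0.388 -3.961 0.496
vertex -0.568 -3.34 0.246
endloop
endfacet
facet normal -0.705 0.595 0.386
outer loop
vertex -1.021 -3.865 0.228
vertex -0.568 -3.34 0.246
vertex -0.961 -3.44 -0.317
endloop
endfacet
facet normal -0.995 0.095 -0.035
outer loop
vertex -1.021 -3.865 0.228
vertex -0.961 -3.44 -0.317
vertex -1.023 -4.124 -0.416
endloop
endfacet
facet normal -0.809 -0.544 0.221
outer loop
vertex -1.021 -3.865 0.228
vertex -1.023 -4.124 -0.416
vertex -0.669 -4.446 0.087
endloop
endfacet
facet normal 0.348 0.435 0.831
outer loop
vertex -0.568 -3.34 0.246
vertex -0.388 -3.961 0.496
vertex 0.063 -3.596 0.116
endloop
endfacet
facet normal 0.244 -0.704 0.667
outer loop
vertex -0.388 -3.961 0.496
vertex -0.669 -4.446 0.087
vertex 0.001 -4.28 0.017
endloop
endfacet
facet normal -0.409 -0.872 -0.270
outer loop
vertex -0.669 -4.446 0.087
vertex -1.023 -4.124 -0.416
vertex -0.392 -4.38 -0.546
endloop
endfacet
facet normal -0.710 0.164 -0.685
outer loop
vertex -1.023 -4.124 -0.416
vertex -0.961 -3.44 -0.317
vertex -0.572 -3.759 -0.796
endloop
endfacet
facet normal -0.241 0.971 -0.004
outer loop
vertex -0.961 -3.44 -0.317
vertex -0.568 -3.34 0.246
vertex -0.291 -3.274 -0.387
endloop
endfacet
facet normal 0.995 -0.095 0.035
outer loop
vertex 0.061 -3.855 -0.528
vertex 0.063 -3.596 0.116
vertex 0.001 -4.28 0.017
endloop
endfacet
facet normal 0.705 -0.595 -0.386
outer loop
vertex 0.061 -3.855 -0.528
vertex 0.001 -4.28 0.017
vertex -0.392 -4.38 -0.546
endloop
endfacet
facet normal 0.342 -0.264 -0.902
outer loop
vertex 0.061 -3.855 -0.528
vertex -0.392 -4.38 -0.546
vertex -0.572 -3.759 -0.796
endloop
endfacet
facet normal 0.406 0.440 -0.801
outer loop
vertex 0.061 -3.855 -0.528
vertex -0.572 -3.759 -0.796
vertex -0.291 -3.274 -0.387
endloop
endfacet
facet normal 0.809 0.544 -0.221
outer loop
vertex 0.061 -3.855 -0.528
vertex -0.291 -3.274 -0.387
vertex 0.063 -3.596 0.116
endloop
endfacet
facet normal 0.710 -0.164 0.685
outer loop
vertex 0.001 -4.28 0.017
vertex 0.063 -3.596 0.116
vertex -0.388 -3.961 0.496
endloop
endfacet
facet normal 0.241 -0.971 0.004
outer loop
vertex -0.392 -4.38 -0.546
vertex 0.001 -4.28 0.017
vertex -0.669 -4.446 0.087
endloop
endfacet
facet normal -0.348 -0.435 -0.831
outer loop
vertex -0.572 -3.759 -0.796
vertex -0.392 -4.38 -0.546
vertex -1.023 -4.124 -0.416
endloop
endfacet
facet normal -0.244 0.704 -0.667
outer loop
vertex -0.291 -3.274 -0.387
vertex -0.572 -3.759 -0.796
vertex -0.961 -3.44 -0.317
endloop
endfacet
facet normal 0.409 0.872 0.270
outer loop
vertex 0.063 -3.596 0.116
vertex -0.291 -3.274 -0.387
vertex -0.568 -3.34 0.246
endloop
endfacet

endsolid


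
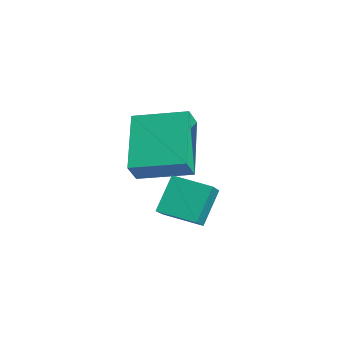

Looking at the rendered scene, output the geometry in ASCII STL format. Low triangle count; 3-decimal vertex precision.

solid 
facet normal -0.356 0.453 -0.817
outer loop
vertex -4.465 -1.904 1.485
vertex -3.528 -0.53 1.839
vertex -2.895 -2.685 0.367
endloop
endfacet
facet normal -0.550 -0.808 -0.208
outer loop
vertex -2.592 -3.07 1.061
vertex -4.465 -1.904 1.485
vertex -2.895 -2.685 0.367
endloop
endfacet
facet normal -0.357 0.453 -0.817
outer loop
vertex -2.895 -2.685 0.367
vertex -3.528 -0.53 1.839
vertex -1.959 -1.311 0.72
endloop
endfacet
facet normal 0.755 -0.376 -0.538
outer loop
vertex -1.959 -1.311 0.72
vertex -2.592 -3.07 1.061
vertex -2.895 -2.685 0.367
endloop
endfacet
facet normal -0.755 0.376 0.538
outer loop
vertex -4.465 -1.904 1.485
vertex -3.225 -0.915 2.533
vertex -3.528 -0.53 1.839
endloop
endfacet
facet normal -0.550 -0.809 -0.207
outer loop
vertex -4.161 -2.289 2.18
vertex -4.465 -1.904 1.485
vertex -2.592 -3.07 1.061
endloop
endfacet
facet normal -0.754 0.376 0.538
outer loop
vertex -4.161 -2.289 2.18
vertex -3.225 -0.915 2.533
vertex -4.465 -1.904 1.485
endloop
endfacet
facet normal 0.551 0.808 0.208
outer loop
vertex -3.528 -0.53 1.839
vertex -3.225 -0.915 2.533
vertex -1.959 -1.311 0.72
endloop
endfacet
facet normal 0.754 -0.376 -0.538
outer loop
vertex -1.655 -1.696 1.415
vertex -2.592 -3.07 1.061
vertex -1.959 -1.311 0.72
endloop
endfacet
facet normal 0.550 0.809 0.207
outer loop
vertex -1.959 -1.311 0.72
vertex -3.225 -0.915 2.533
vertex -1.655 -1.696 1.415
endloop
endfacet
facet normal 0.357 -0.454 0.817
outer loop
vertex -1.655 -1.696 1.415
vertex -4.161 -2.289 2.18
vertex -2.592 -3.07 1.061
endloop
endfacet
facet normal 0.357 -0.453 0.817
outer loop
vertex -3.225 -0.915 2.533
vertex -4.161 -2.289 2.18
vertex -1.655 -1.696 1.415
endloop
endfacet
facet normal -0.635 0.471 -0.612
outer loop
vertex -1.787 -1.87 0.756
vertex -0.969 -1.03 0.554
vertex -1.337 -2.547 -0.233
endloop
endfacet
facet normal -0.687 -0.706 0.171
outer loop
vertex -0.631 -3.07 0.446
vertex -1.787 -1.87 0.756
vertex -1.337 -2.547 -0.233
endloop
endfacet
facet normal -0.635 0.471 -0.612
outer loop
vertex -1.337 -2.547 -0.233
vertex -0.969 -1.03 0.554
vertex -0.519 -1.707 -0.435
endloop
endfacet
facet normal 0.352 -0.528 -0.773
outer loop
vertex -0.519 -1.707 -0.435
vertex -0.631 -3.07 0.446
vertex -1.337 -2.547 -0.233
endloop
endfacet
facet normal -0.352 0.528 0.773
outer loop
vertex -1.787 -1.87 0.756
vertex -0.263 -1.553 1.233
vertex -0.969 -1.03 0.554
endloop
endfacet
facet normal -0.687 -0.706 0.171
outer loop
vertex -1.081 -2.393 1.435
vertex -1.787 -1.87 0.756
vertex -0.631 -3.07 0.446
endloop
endfacet
facet normal -0.352 0.528 0.773
outer loop
vertex -1.081 -2.393 1.435
vertex -0.263 -1.553 1.233
vertex -1.787 -1.87 0.756
endloop
endfacet
facet normal 0.687 0.706 -0.171
outer loop
vertex -0.969 -1.03 0.554
vertex -0.263 -1.553 1.233
vertex -0.519 -1.707 -0.435
endloop
endfacet
facet normal 0.352 -0.528 -0.773
outer loop
vertex 0.187 -2.23 0.244
vertex -0.631 -3.07 0.446
vertex -0.519 -1.707 -0.435
endloop
endfacet
facet normal 0.687 0.706 -0.171
outer loop
vertex -0.519 -1.707 -0.435
vertex -0.263 -1.553 1.233
vertex 0.187 -2.23 0.244
endloop
endfacet
facet normal 0.635 -0.471 0.612
outer loop
vertex 0.187 -2.23 0.244
vertex -1.081 -2.393 1.435
vertex -0.631 -3.07 0.446
endloop
endfacet
facet normal 0.635 -0.471 0.612
outer loop
vertex -0.263 -1.553 1.233
vertex -1.081 -2.393 1.435
vertex 0.187 -2.23 0.244
endloop
endfacet

endsolid


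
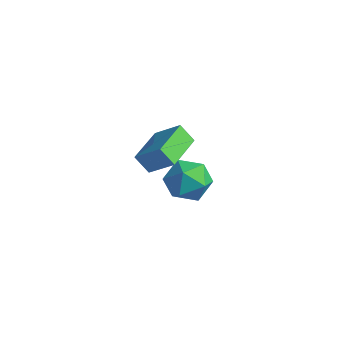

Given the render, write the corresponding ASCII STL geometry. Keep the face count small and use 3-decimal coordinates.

solid 
facet normal -0.721 -0.236 -0.652
outer loop
vertex -0.19 -3.293 3.588
vertex -0.69 -1.72 3.57
vertex 0.346 -3.129 2.936
endloop
endfacet
facet normal 0.303 -0.953 0.010
outer loop
vertex 1.29 -2.82 3.79
vertex -0.19 -3.293 3.588
vertex 0.346 -3.129 2.936
endloop
endfacet
facet normal -0.721 -0.237 -0.652
outer loop
vertex 0.346 -3.129 2.936
vertex -0.69 -1.72 3.57
vertex -0.154 -1.557 2.918
endloop
endfacet
facet normal 0.624 0.190 -0.758
outer loop
vertex -0.154 -1.557 2.918
vertex 1.29 -2.82 3.79
vertex 0.346 -3.129 2.936
endloop
endfacet
facet normal -0.624 -0.190 0.758
outer loop
vertex -0.19 -3.293 3.588
vertex 0.254 -1.411 4.424
vertex -0.69 -1.72 3.57
endloop
endfacet
facet normal 0.303 -0.953 0.011
outer loop
vertex 0.754 -2.983 4.442
vertex -0.19 -3.293 3.588
vertex 1.29 -2.82 3.79
endloop
endfacet
facet normal -0.624 -0.190 0.758
outer loop
vertex 0.754 -2.983 4.442
vertex 0.254 -1.411 4.424
vertex -0.19 -3.293 3.588
endloop
endfacet
facet normal -0.303 0.953 -0.010
outer loop
vertex -0.69 -1.72 3.57
vertex 0.254 -1.411 4.424
vertex -0.154 -1.557 2.918
endloop
endfacet
facet normal 0.624 0.190 -0.758
outer loop
vertex 0.79 -1.247 3.772
vertex 1.29 -2.82 3.79
vertex -0.154 -1.557 2.918
endloop
endfacet
facet normal -0.304 0.953 -0.010
outer loop
vertex -0.154 -1.557 2.918
vertex 0.254 -1.411 4.424
vertex 0.79 -1.247 3.772
endloop
endfacet
facet normal 0.721 0.237 0.652
outer loop
vertex 0.79 -1.247 3.772
vertex 0.754 -2.983 4.442
vertex 1.29 -2.82 3.79
endloop
endfacet
facet normal 0.720 0.237 0.652
outer loop
vertex 0.254 -1.411 4.424
vertex 0.754 -2.983 4.442
vertex 0.79 -1.247 3.772
endloop
endfacet
facet normal -0.481 -0.438 0.759
outer loop
vertex -1.595 0.443 -0.114
vertex -1.507 -0.478 -0.59
vertex -0.764 -0.159 0.065
endloop
endfacet
facet normal -0.117 0.131 0.984
outer loop
vertex -1.595 0.443 -0.114
vertex -0.764 -0.159 0.065
vertex -0.646 0.868 -0.058
endloop
endfacet
facet normal -0.350 0.701 0.622
outer loop
vertex -1.595 0.443 -0.114
vertex -0.646 0.868 -0.058
vertex -1.315 1.183 -0.79
endloop
endfacet
facet normal -0.859 0.482 0.172
outer loop
vertex -1.595 0.443 -0.114
vertex -1.315 1.183 -0.79
vertex -1.848 0.351 -1.119
endloop
endfacet
facet normal -0.940 -0.223 0.257
outer loop
vertex -1.595 0.443 -0.114
vertex -1.848 0.351 -1.119
vertex -1.507 -0.478 -0.59
endloop
endfacet
facet normal 0.571 0.033 0.820
outer loop
vertex -0.646 0.868 -0.058
vertex -0.764 -0.159 0.065
vertex 0.028 0.209 -0.501
endloop
endfacet
facet normal -0.020 -0.890 0.456
outer loop
vertex -0.764 -0.159 0.065
vertex -1.507 -0.478 -0.59
vertex -0.505 -0.623 -0.83
endloop
endfacet
facet normal -0.762 -0.541 -0.356
outer loop
vertex -1.507 -0.478 -0.59
vertex -1.848 0.351 -1.119
vertex -1.174 -0.308 -1.562
endloop
endfacet
facet normal -0.631 0.599 -0.493
outer loop
vertex -1.848 0.351 -1.119
vertex -1.315 1.183 -0.79
vertex -1.056 0.719 -1.685
endloop
endfacet
facet normal 0.194 0.953 0.233
outer loop
vertex -1.315 1.183 -0.79
vertex -0.646 0.868 -0.058
vertex -0.313 1.038 -1.03
endloop
endfacet
facet normal 0.859 -0.482 -0.172
outer loop
vertex -0.225 0.117 -1.506
vertex 0.028 0.209 -0.501
vertex -0.505 -0.623 -0.83
endloop
endfacet
facet normal 0.350 -0.701 -0.622
outer loop
vertex -0.225 0.117 -1.506
vertex -0.505 -0.623 -0.83
vertex -1.174 -0.308 -1.562
endloop
endfacet
facet normal 0.117 -0.131 -0.984
outer loop
vertex -0.225 0.117 -1.506
vertex -1.174 -0.308 -1.562
vertex -1.056 0.719 -1.685
endloop
endfacet
facet normal 0.481 0.438 -0.759
outer loop
vertex -0.225 0.117 -1.506
vertex -1.056 0.719 -1.685
vertex -0.313 1.038 -1.03
endloop
endfacet
facet normal 0.940 0.223 -0.257
outer loop
vertex -0.225 0.117 -1.506
vertex -0.313 1.038 -1.03
vertex 0.028 0.209 -0.501
endloop
endfacet
facet normal 0.631 -0.599 0.493
outer loop
vertex -0.505 -0.623 -0.83
vertex 0.028 0.209 -0.501
vertex -0.764 -0.159 0.065
endloop
endfacet
facet normal -0.194 -0.953 -0.233
outer loop
vertex -1.174 -0.308 -1.562
vertex -0.505 -0.623 -0.83
vertex -1.507 -0.478 -0.59
endloop
endfacet
facet normal -0.571 -0.033 -0.820
outer loop
vertex -1.056 0.719 -1.685
vertex -1.174 -0.308 -1.562
vertex -1.848 0.351 -1.119
endloop
endfacet
facet normal 0.020 0.890 -0.456
outer loop
vertex -0.313 1.038 -1.03
vertex -1.056 0.719 -1.685
vertex -1.315 1.183 -0.79
endloop
endfacet
facet normal 0.762 0.541 0.356
outer loop
vertex 0.028 0.209 -0.501
vertex -0.313 1.038 -1.03
vertex -0.646 0.868 -0.058
endloop
endfacet

endsolid


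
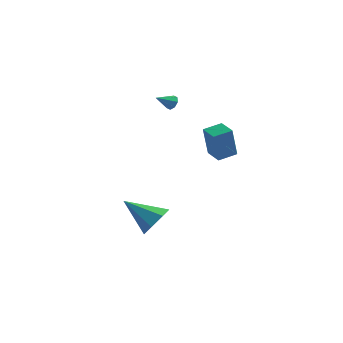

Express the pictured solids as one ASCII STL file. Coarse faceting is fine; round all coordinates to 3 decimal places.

solid 
facet normal 0.490 0.720 -0.492
outer loop
vertex -0.979 3.97 1.763
vertex -1.241 3.866 1.35
vertex -1.302 4.174 1.74
endloop
endfacet
facet normal 0.012 0.130 0.991
outer loop
vertex -0.979 3.97 1.763
vertex -1.302 4.174 1.74
vertex -1.779 3.074 1.89
endloop
endfacet
facet normal 0.488 0.720 -0.492
outer loop
vertex -1.302 4.174 1.74
vertex -1.241 3.866 1.35
vertex -1.59 4.197 1.488
endloop
endfacet
facet normal -0.599 0.357 0.717
outer loop
vertex -1.302 4.174 1.74
vertex -1.59 4.197 1.488
vertex -1.779 3.074 1.89
endloop
endfacet
facet normal 0.491 0.721 -0.489
outer loop
vertex -1.59 4.197 1.488
vertex -1.241 3.866 1.35
vertex -1.672 4.027 1.155
endloop
endfacet
facet normal -0.969 0.210 0.131
outer loop
vertex -1.59 4.197 1.488
vertex -1.672 4.027 1.155
vertex -1.779 3.074 1.89
endloop
endfacet
facet normal 0.491 0.719 -0.491
outer loop
vertex -1.672 4.027 1.155
vertex -1.241 3.866 1.35
vertex -1.502 3.762 0.937
endloop
endfacet
facet normal -0.881 -0.223 -0.417
outer loop
vertex -1.672 4.027 1.155
vertex -1.502 3.762 0.937
vertex -1.779 3.074 1.89
endloop
endfacet
facet normal 0.488 0.722 -0.490
outer loop
vertex -1.502 3.762 0.937
vertex -1.241 3.866 1.35
vertex -1.179 3.559 0.96
endloop
endfacet
facet normal -0.390 -0.689 -0.611
outer loop
vertex -1.502 3.762 0.937
vertex -1.179 3.559 0.96
vertex -1.779 3.074 1.89
endloop
endfacet
facet normal 0.488 0.722 -0.490
outer loop
vertex -1.179 3.559 0.96
vertex -1.241 3.866 1.35
vertex -0.892 3.536 1.212
endloop
endfacet
facet normal 0.221 -0.916 -0.335
outer loop
vertex -1.179 3.559 0.96
vertex -0.892 3.536 1.212
vertex -1.779 3.074 1.89
endloop
endfacet
facet normal 0.489 0.722 -0.490
outer loop
vertex -0.892 3.536 1.212
vertex -1.241 3.866 1.35
vertex -0.809 3.706 1.545
endloop
endfacet
facet normal 0.589 -0.770 0.246
outer loop
vertex -0.892 3.536 1.212
vertex -0.809 3.706 1.545
vertex -1.779 3.074 1.89
endloop
endfacet
facet normal 0.489 0.721 -0.492
outer loop
vertex -0.809 3.706 1.545
vertex -1.241 3.866 1.35
vertex -0.979 3.97 1.763
endloop
endfacet
facet normal 0.502 -0.335 0.797
outer loop
vertex -0.809 3.706 1.545
vertex -0.979 3.97 1.763
vertex -1.779 3.074 1.89
endloop
endfacet
facet normal 0.819 0.127 -0.559
outer loop
vertex 2.357 -2.891 -2.762
vertex 1.91 -3.376 -3.527
vertex 1.9 -2.389 -3.317
endloop
endfacet
facet normal -0.106 0.692 0.714
outer loop
vertex 2.357 -2.891 -2.762
vertex 1.9 -2.389 -3.317
vertex 0.19 -3.644 -2.353
endloop
endfacet
facet normal 0.820 0.127 -0.558
outer loop
vertex 1.9 -2.389 -3.317
vertex 1.91 -3.376 -3.527
vertex 1.452 -2.631 -4.03
endloop
endfacet
facet normal -0.563 0.823 0.074
outer loop
vertex 1.9 -2.389 -3.317
vertex 1.452 -2.631 -4.03
vertex 0.19 -3.644 -2.353
endloop
endfacet
facet normal 0.819 0.126 -0.559
outer loop
vertex 1.452 -2.631 -4.03
vertex 1.91 -3.376 -3.527
vertex 1.348 -3.434 -4.364
endloop
endfacet
facet normal -0.841 0.297 -0.453
outer loop
vertex 1.452 -2.631 -4.03
vertex 1.348 -3.434 -4.364
vertex 0.19 -3.644 -2.353
endloop
endfacet
facet normal 0.819 0.127 -0.559
outer loop
vertex 1.348 -3.434 -4.364
vertex 1.91 -3.376 -3.527
vertex 1.668 -4.194 -4.068
endloop
endfacet
facet normal -0.731 -0.492 -0.472
outer loop
vertex 1.348 -3.434 -4.364
vertex 1.668 -4.194 -4.068
vertex 0.19 -3.644 -2.353
endloop
endfacet
facet normal 0.819 0.127 -0.559
outer loop
vertex 1.668 -4.194 -4.068
vertex 1.91 -3.376 -3.527
vertex 2.171 -4.339 -3.364
endloop
endfacet
facet normal -0.317 -0.948 0.031
outer loop
vertex 1.668 -4.194 -4.068
vertex 2.171 -4.339 -3.364
vertex 0.19 -3.644 -2.353
endloop
endfacet
facet normal 0.819 0.127 -0.559
outer loop
vertex 2.171 -4.339 -3.364
vertex 1.91 -3.376 -3.527
vertex 2.477 -3.758 -2.783
endloop
endfacet
facet normal 0.092 -0.728 0.680
outer loop
vertex 2.171 -4.339 -3.364
vertex 2.477 -3.758 -2.783
vertex 0.19 -3.644 -2.353
endloop
endfacet
facet normal 0.819 0.127 -0.559
outer loop
vertex 2.477 -3.758 -2.783
vertex 1.91 -3.376 -3.527
vertex 2.357 -2.891 -2.762
endloop
endfacet
facet normal 0.185 0.002 0.983
outer loop
vertex 2.477 -3.758 -2.783
vertex 2.357 -2.891 -2.762
vertex 0.19 -3.644 -2.353
endloop
endfacet
facet normal -0.836 0.544 0.073
outer loop
vertex 2.55 0.252 1.619
vertex 3.146 1.138 1.838
vertex 2.643 0.635 -0.179
endloop
endfacet
facet normal -0.547 -0.813 -0.201
outer loop
vertex 3.554 0.042 -0.258
vertex 2.55 0.252 1.619
vertex 2.643 0.635 -0.179
endloop
endfacet
facet normal -0.836 0.543 0.073
outer loop
vertex 2.643 0.635 -0.179
vertex 3.146 1.138 1.838
vertex 3.238 1.521 0.041
endloop
endfacet
facet normal 0.051 0.208 -0.977
outer loop
vertex 3.238 1.521 0.041
vertex 3.554 0.042 -0.258
vertex 2.643 0.635 -0.179
endloop
endfacet
facet normal -0.050 -0.208 0.977
outer loop
vertex 2.55 0.252 1.619
vertex 4.057 0.545 1.759
vertex 3.146 1.138 1.838
endloop
endfacet
facet normal -0.546 -0.813 -0.201
outer loop
vertex 3.462 -0.341 1.539
vertex 2.55 0.252 1.619
vertex 3.554 0.042 -0.258
endloop
endfacet
facet normal -0.050 -0.209 0.977
outer loop
vertex 3.462 -0.341 1.539
vertex 4.057 0.545 1.759
vertex 2.55 0.252 1.619
endloop
endfacet
facet normal 0.547 0.813 0.201
outer loop
vertex 3.146 1.138 1.838
vertex 4.057 0.545 1.759
vertex 3.238 1.521 0.041
endloop
endfacet
facet normal 0.050 0.208 -0.977
outer loop
vertex 4.15 0.928 -0.039
vertex 3.554 0.042 -0.258
vertex 3.238 1.521 0.041
endloop
endfacet
facet normal 0.546 0.813 0.201
outer loop
vertex 3.238 1.521 0.041
vertex 4.057 0.545 1.759
vertex 4.15 0.928 -0.039
endloop
endfacet
facet normal 0.836 -0.544 -0.073
outer loop
vertex 4.15 0.928 -0.039
vertex 3.462 -0.341 1.539
vertex 3.554 0.042 -0.258
endloop
endfacet
facet normal 0.836 -0.544 -0.073
outer loop
vertex 4.057 0.545 1.759
vertex 3.462 -0.341 1.539
vertex 4.15 0.928 -0.039
endloop
endfacet

endsolid


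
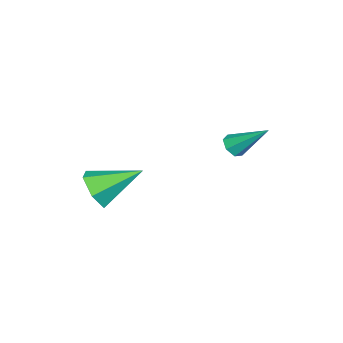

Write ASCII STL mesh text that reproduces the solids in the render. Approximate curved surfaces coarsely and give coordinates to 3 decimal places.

solid 
facet normal -0.113 -0.760 -0.640
outer loop
vertex 0.091 3.001 -1.187
vertex -0.39 2.849 -0.922
vertex -0.323 3.208 -1.36
endloop
endfacet
facet normal 0.545 0.687 -0.481
outer loop
vertex 0.091 3.001 -1.187
vertex -0.323 3.208 -1.36
vertex -0.19 4.211 0.222
endloop
endfacet
facet normal -0.112 -0.760 -0.640
outer loop
vertex -0.323 3.208 -1.36
vertex -0.39 2.849 -0.922
vertex -0.788 3.145 -1.204
endloop
endfacet
facet normal -0.278 0.822 -0.498
outer loop
vertex -0.323 3.208 -1.36
vertex -0.788 3.145 -1.204
vertex -0.19 4.211 0.222
endloop
endfacet
facet normal -0.112 -0.760 -0.640
outer loop
vertex -0.788 3.145 -1.204
vertex -0.39 2.849 -0.922
vertex -0.954 2.859 -0.835
endloop
endfacet
facet normal -0.868 0.496 -0.006
outer loop
vertex -0.788 3.145 -1.204
vertex -0.954 2.859 -0.835
vertex -0.19 4.211 0.222
endloop
endfacet
facet normal -0.112 -0.761 -0.640
outer loop
vertex -0.954 2.859 -0.835
vertex -0.39 2.849 -0.922
vertex -0.695 2.566 -0.532
endloop
endfacet
facet normal -0.781 -0.046 0.623
outer loop
vertex -0.954 2.859 -0.835
vertex -0.695 2.566 -0.532
vertex -0.19 4.211 0.222
endloop
endfacet
facet normal -0.113 -0.760 -0.640
outer loop
vertex -0.695 2.566 -0.532
vertex -0.39 2.849 -0.922
vertex -0.207 2.486 -0.523
endloop
endfacet
facet normal -0.082 -0.394 0.915
outer loop
vertex -0.695 2.566 -0.532
vertex -0.207 2.486 -0.523
vertex -0.19 4.211 0.222
endloop
endfacet
facet normal -0.111 -0.760 -0.640
outer loop
vertex -0.207 2.486 -0.523
vertex -0.39 2.849 -0.922
vertex 0.143 2.68 -0.814
endloop
endfacet
facet normal 0.702 -0.288 0.652
outer loop
vertex -0.207 2.486 -0.523
vertex 0.143 2.68 -0.814
vertex -0.19 4.211 0.222
endloop
endfacet
facet normal -0.112 -0.761 -0.639
outer loop
vertex 0.143 2.68 -0.814
vertex -0.39 2.849 -0.922
vertex 0.091 3.001 -1.187
endloop
endfacet
facet normal 0.981 0.193 0.030
outer loop
vertex 0.143 2.68 -0.814
vertex 0.091 3.001 -1.187
vertex -0.19 4.211 0.222
endloop
endfacet
facet normal 0.245 -0.845 -0.475
outer loop
vertex 3.873 -1.789 -0.704
vertex 3.531 -1.443 -1.497
vertex 4.425 -1.307 -1.277
endloop
endfacet
facet normal 0.617 0.199 0.762
outer loop
vertex 3.873 -1.789 -0.704
vertex 4.425 -1.307 -1.277
vertex 3.049 0.223 -0.563
endloop
endfacet
facet normal 0.245 -0.846 -0.474
outer loop
vertex 4.425 -1.307 -1.277
vertex 3.531 -1.443 -1.497
vertex 4.083 -0.962 -2.07
endloop
endfacet
facet normal 0.738 0.675 -0.025
outer loop
vertex 4.425 -1.307 -1.277
vertex 4.083 -0.962 -2.07
vertex 3.049 0.223 -0.563
endloop
endfacet
facet normal 0.245 -0.846 -0.474
outer loop
vertex 4.083 -0.962 -2.07
vertex 3.531 -1.443 -1.497
vertex 3.19 -1.097 -2.29
endloop
endfacet
facet normal 0.029 0.795 -0.606
outer loop
vertex 4.083 -0.962 -2.07
vertex 3.19 -1.097 -2.29
vertex 3.049 0.223 -0.563
endloop
endfacet
facet normal 0.245 -0.846 -0.474
outer loop
vertex 3.19 -1.097 -2.29
vertex 3.531 -1.443 -1.497
vertex 2.638 -1.578 -1.717
endloop
endfacet
facet normal -0.802 0.441 -0.403
outer loop
vertex 3.19 -1.097 -2.29
vertex 2.638 -1.578 -1.717
vertex 3.049 0.223 -0.563
endloop
endfacet
facet normal 0.245 -0.846 -0.474
outer loop
vertex 2.638 -1.578 -1.717
vertex 3.531 -1.443 -1.497
vertex 2.979 -1.924 -0.924
endloop
endfacet
facet normal -0.923 -0.034 0.382
outer loop
vertex 2.638 -1.578 -1.717
vertex 2.979 -1.924 -0.924
vertex 3.049 0.223 -0.563
endloop
endfacet
facet normal 0.244 -0.846 -0.474
outer loop
vertex 2.979 -1.924 -0.924
vertex 3.531 -1.443 -1.497
vertex 3.873 -1.789 -0.704
endloop
endfacet
facet normal -0.214 -0.155 0.964
outer loop
vertex 2.979 -1.924 -0.924
vertex 3.873 -1.789 -0.704
vertex 3.049 0.223 -0.563
endloop
endfacet

endsolid


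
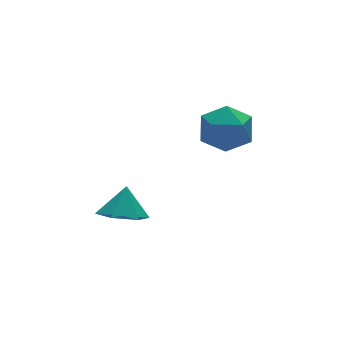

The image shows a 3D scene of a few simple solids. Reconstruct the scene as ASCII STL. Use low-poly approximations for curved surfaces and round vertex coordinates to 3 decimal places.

solid 
facet normal -0.081 0.996 -0.031
outer loop
vertex 1.075 -0.799 2.935
vertex 0.68 -0.797 4.022
vertex 1.815 -0.711 3.819
endloop
endfacet
facet normal 0.450 0.770 -0.453
outer loop
vertex 1.075 -0.799 2.935
vertex 1.815 -0.711 3.819
vertex 2.069 -1.39 2.918
endloop
endfacet
facet normal 0.174 0.319 -0.932
outer loop
vertex 1.075 -0.799 2.935
vertex 2.069 -1.39 2.918
vertex 1.09 -1.895 2.563
endloop
endfacet
facet normal -0.528 0.266 -0.806
outer loop
vertex 1.075 -0.799 2.935
vertex 1.09 -1.895 2.563
vertex 0.232 -1.528 3.246
endloop
endfacet
facet normal -0.684 0.685 -0.250
outer loop
vertex 1.075 -0.799 2.935
vertex 0.232 -1.528 3.246
vertex 0.68 -0.797 4.022
endloop
endfacet
facet normal 0.912 0.406 -0.049
outer loop
vertex 2.069 -1.39 2.918
vertex 1.815 -0.711 3.819
vertex 2.288 -1.752 3.994
endloop
endfacet
facet normal 0.054 0.773 0.632
outer loop
vertex 1.815 -0.711 3.819
vertex 0.68 -0.797 4.022
vertex 1.43 -1.385 4.677
endloop
endfacet
facet normal -0.922 0.270 0.278
outer loop
vertex 0.68 -0.797 4.022
vertex 0.232 -1.528 3.246
vertex 0.451 -1.89 4.322
endloop
endfacet
facet normal -0.669 -0.408 -0.621
outer loop
vertex 0.232 -1.528 3.246
vertex 1.09 -1.895 2.563
vertex 0.705 -2.569 3.421
endloop
endfacet
facet normal 0.466 -0.324 -0.824
outer loop
vertex 1.09 -1.895 2.563
vertex 2.069 -1.39 2.918
vertex 1.84 -2.483 3.218
endloop
endfacet
facet normal 0.528 -0.266 0.806
outer loop
vertex 1.445 -2.481 4.305
vertex 2.288 -1.752 3.994
vertex 1.43 -1.385 4.677
endloop
endfacet
facet normal -0.174 -0.319 0.932
outer loop
vertex 1.445 -2.481 4.305
vertex 1.43 -1.385 4.677
vertex 0.451 -1.89 4.322
endloop
endfacet
facet normal -0.450 -0.770 0.453
outer loop
vertex 1.445 -2.481 4.305
vertex 0.451 -1.89 4.322
vertex 0.705 -2.569 3.421
endloop
endfacet
facet normal 0.081 -0.996 0.031
outer loop
vertex 1.445 -2.481 4.305
vertex 0.705 -2.569 3.421
vertex 1.84 -2.483 3.218
endloop
endfacet
facet normal 0.684 -0.685 0.250
outer loop
vertex 1.445 -2.481 4.305
vertex 1.84 -2.483 3.218
vertex 2.288 -1.752 3.994
endloop
endfacet
facet normal 0.669 0.408 0.621
outer loop
vertex 1.43 -1.385 4.677
vertex 2.288 -1.752 3.994
vertex 1.815 -0.711 3.819
endloop
endfacet
facet normal -0.466 0.324 0.824
outer loop
vertex 0.451 -1.89 4.322
vertex 1.43 -1.385 4.677
vertex 0.68 -0.797 4.022
endloop
endfacet
facet normal -0.912 -0.406 0.049
outer loop
vertex 0.705 -2.569 3.421
vertex 0.451 -1.89 4.322
vertex 0.232 -1.528 3.246
endloop
endfacet
facet normal -0.054 -0.773 -0.632
outer loop
vertex 1.84 -2.483 3.218
vertex 0.705 -2.569 3.421
vertex 1.09 -1.895 2.563
endloop
endfacet
facet normal 0.922 -0.270 -0.278
outer loop
vertex 2.288 -1.752 3.994
vertex 1.84 -2.483 3.218
vertex 2.069 -1.39 2.918
endloop
endfacet
facet normal -0.360 -0.395 -0.846
outer loop
vertex -2.101 -1.816 -0.003
vertex -2.988 -1.361 0.162
vertex -2.268 -0.888 -0.365
endloop
endfacet
facet normal 0.964 0.227 0.136
outer loop
vertex -2.101 -1.816 -0.003
vertex -2.268 -0.888 -0.365
vertex -2.512 -0.839 1.278
endloop
endfacet
facet normal -0.359 -0.395 -0.845
outer loop
vertex -2.268 -0.888 -0.365
vertex -2.988 -1.361 0.162
vertex -3.154 -0.433 -0.201
endloop
endfacet
facet normal 0.463 0.886 0.042
outer loop
vertex -2.268 -0.888 -0.365
vertex -3.154 -0.433 -0.201
vertex -2.512 -0.839 1.278
endloop
endfacet
facet normal -0.360 -0.395 -0.845
outer loop
vertex -3.154 -0.433 -0.201
vertex -2.988 -1.361 0.162
vertex -3.874 -0.906 0.327
endloop
endfacet
facet normal -0.303 0.877 0.372
outer loop
vertex -3.154 -0.433 -0.201
vertex -3.874 -0.906 0.327
vertex -2.512 -0.839 1.278
endloop
endfacet
facet normal -0.360 -0.395 -0.845
outer loop
vertex -3.874 -0.906 0.327
vertex -2.988 -1.361 0.162
vertex -3.707 -1.834 0.69
endloop
endfacet
facet normal -0.567 0.210 0.797
outer loop
vertex -3.874 -0.906 0.327
vertex -3.707 -1.834 0.69
vertex -2.512 -0.839 1.278
endloop
endfacet
facet normal -0.360 -0.395 -0.845
outer loop
vertex -3.707 -1.834 0.69
vertex -2.988 -1.361 0.162
vertex -2.821 -2.289 0.525
endloop
endfacet
facet normal -0.065 -0.449 0.891
outer loop
vertex -3.707 -1.834 0.69
vertex -2.821 -2.289 0.525
vertex -2.512 -0.839 1.278
endloop
endfacet
facet normal -0.360 -0.395 -0.845
outer loop
vertex -2.821 -2.289 0.525
vertex -2.988 -1.361 0.162
vertex -2.101 -1.816 -0.003
endloop
endfacet
facet normal 0.701 -0.441 0.561
outer loop
vertex -2.821 -2.289 0.525
vertex -2.101 -1.816 -0.003
vertex -2.512 -0.839 1.278
endloop
endfacet

endsolid


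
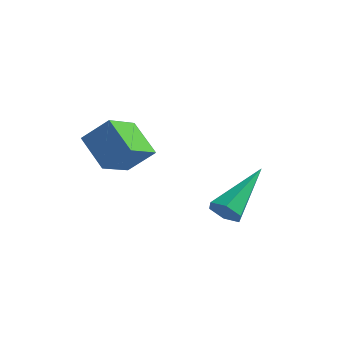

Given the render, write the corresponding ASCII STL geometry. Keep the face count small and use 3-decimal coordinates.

solid 
facet normal -0.673 -0.288 -0.681
outer loop
vertex -3.566 -2.347 1.657
vertex -4.431 -2.044 2.384
vertex -3.569 -1.277 1.208
endloop
endfacet
facet normal 0.739 -0.259 -0.622
outer loop
vertex -2.909 -0.996 1.876
vertex -3.566 -2.347 1.657
vertex -3.569 -1.277 1.208
endloop
endfacet
facet normal -0.674 -0.287 -0.681
outer loop
vertex -3.569 -1.277 1.208
vertex -4.431 -2.044 2.384
vertex -4.434 -0.975 1.936
endloop
endfacet
facet normal -0.002 0.923 -0.386
outer loop
vertex -4.434 -0.975 1.936
vertex -2.909 -0.996 1.876
vertex -3.569 -1.277 1.208
endloop
endfacet
facet normal 0.002 -0.922 0.386
outer loop
vertex -3.566 -2.347 1.657
vertex -3.771 -1.763 3.052
vertex -4.431 -2.044 2.384
endloop
endfacet
facet normal 0.739 -0.259 -0.622
outer loop
vertex -2.906 -2.065 2.324
vertex -3.566 -2.347 1.657
vertex -2.909 -0.996 1.876
endloop
endfacet
facet normal 0.003 -0.922 0.387
outer loop
vertex -2.906 -2.065 2.324
vertex -3.771 -1.763 3.052
vertex -3.566 -2.347 1.657
endloop
endfacet
facet normal -0.739 0.258 0.622
outer loop
vertex -4.431 -2.044 2.384
vertex -3.771 -1.763 3.052
vertex -4.434 -0.975 1.936
endloop
endfacet
facet normal -0.003 0.922 -0.387
outer loop
vertex -3.774 -0.693 2.603
vertex -2.909 -0.996 1.876
vertex -4.434 -0.975 1.936
endloop
endfacet
facet normal -0.739 0.259 0.622
outer loop
vertex -4.434 -0.975 1.936
vertex -3.771 -1.763 3.052
vertex -3.774 -0.693 2.603
endloop
endfacet
facet normal 0.673 0.287 0.681
outer loop
vertex -3.774 -0.693 2.603
vertex -2.906 -2.065 2.324
vertex -2.909 -0.996 1.876
endloop
endfacet
facet normal 0.674 0.288 0.681
outer loop
vertex -3.771 -1.763 3.052
vertex -2.906 -2.065 2.324
vertex -3.774 -0.693 2.603
endloop
endfacet
facet normal -0.068 -0.831 -0.551
outer loop
vertex -1.507 0.057 -0.032
vertex -1.714 0.326 -0.412
vertex -1.208 0.268 -0.387
endloop
endfacet
facet normal 0.801 -0.169 0.574
outer loop
vertex -1.507 0.057 -0.032
vertex -1.208 0.268 -0.387
vertex -1.586 1.874 0.612
endloop
endfacet
facet normal -0.068 -0.832 -0.550
outer loop
vertex -1.208 0.268 -0.387
vertex -1.714 0.326 -0.412
vertex -1.416 0.537 -0.768
endloop
endfacet
facet normal 0.902 0.360 -0.238
outer loop
vertex -1.208 0.268 -0.387
vertex -1.416 0.537 -0.768
vertex -1.586 1.874 0.612
endloop
endfacet
facet normal -0.070 -0.831 -0.551
outer loop
vertex -1.416 0.537 -0.768
vertex -1.714 0.326 -0.412
vertex -1.922 0.596 -0.793
endloop
endfacet
facet normal 0.118 0.720 -0.683
outer loop
vertex -1.416 0.537 -0.768
vertex -1.922 0.596 -0.793
vertex -1.586 1.874 0.612
endloop
endfacet
facet normal -0.070 -0.831 -0.551
outer loop
vertex -1.922 0.596 -0.793
vertex -1.714 0.326 -0.412
vertex -2.22 0.385 -0.437
endloop
endfacet
facet normal -0.771 0.552 -0.318
outer loop
vertex -1.922 0.596 -0.793
vertex -2.22 0.385 -0.437
vertex -1.586 1.874 0.612
endloop
endfacet
facet normal -0.070 -0.832 -0.551
outer loop
vertex -2.22 0.385 -0.437
vertex -1.714 0.326 -0.412
vertex -2.013 0.116 -0.057
endloop
endfacet
facet normal -0.871 0.024 0.491
outer loop
vertex -2.22 0.385 -0.437
vertex -2.013 0.116 -0.057
vertex -1.586 1.874 0.612
endloop
endfacet
facet normal -0.070 -0.832 -0.551
outer loop
vertex -2.013 0.116 -0.057
vertex -1.714 0.326 -0.412
vertex -1.507 0.057 -0.032
endloop
endfacet
facet normal -0.086 -0.336 0.938
outer loop
vertex -2.013 0.116 -0.057
vertex -1.507 0.057 -0.032
vertex -1.586 1.874 0.612
endloop
endfacet

endsolid
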